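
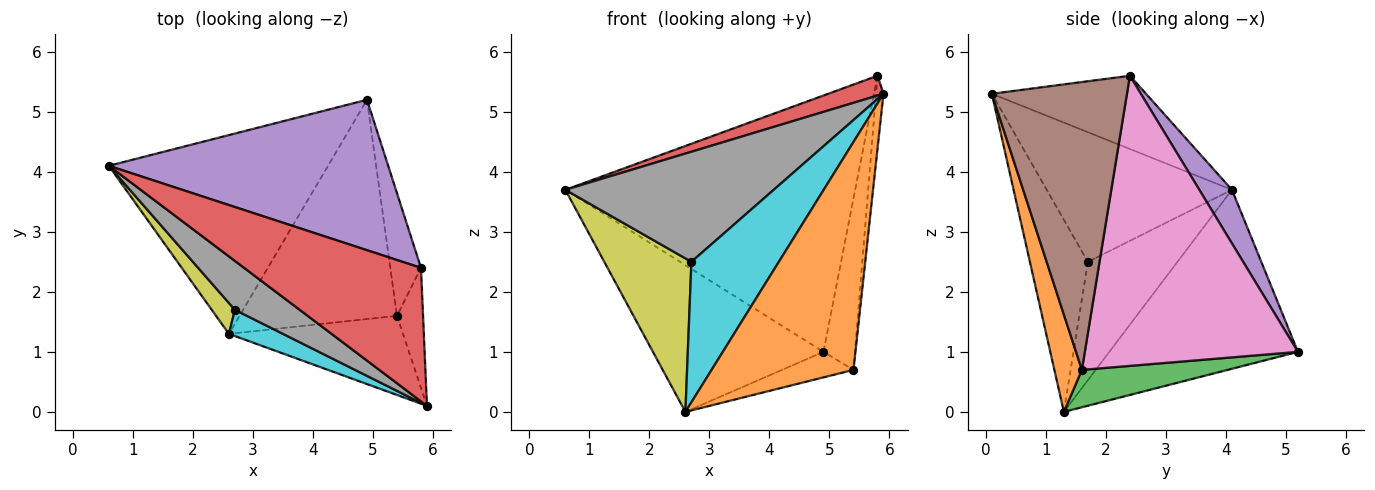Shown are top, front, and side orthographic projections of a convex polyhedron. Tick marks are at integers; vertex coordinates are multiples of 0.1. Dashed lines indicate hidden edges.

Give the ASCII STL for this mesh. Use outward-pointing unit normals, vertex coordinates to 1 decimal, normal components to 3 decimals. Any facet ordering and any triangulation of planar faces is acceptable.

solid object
 facet normal -0.549 0.496 -0.672
  outer loop
   vertex 2.6 1.3 0.0
   vertex 0.6 4.1 3.7
   vertex 4.9 5.2 1.0
  endloop
 endfacet
 facet normal 0.180 -0.929 -0.323
  outer loop
   vertex 5.4 1.6 0.7
   vertex 5.9 0.1 5.3
   vertex 2.6 1.3 0.0
  endloop
 endfacet
 facet normal 0.230 0.112 -0.967
  outer loop
   vertex 5.4 1.6 0.7
   vertex 2.6 1.3 0.0
   vertex 4.9 5.2 1.0
  endloop
 endfacet
 facet normal -0.379 -0.136 0.915
  outer loop
   vertex 5.8 2.4 5.6
   vertex 0.6 4.1 3.7
   vertex 5.9 0.1 5.3
  endloop
 endfacet
 facet normal 0.097 0.858 0.504
  outer loop
   vertex 5.8 2.4 5.6
   vertex 4.9 5.2 1.0
   vertex 0.6 4.1 3.7
  endloop
 endfacet
 facet normal 0.994 0.055 -0.090
  outer loop
   vertex 5.8 2.4 5.6
   vertex 5.9 0.1 5.3
   vertex 5.4 1.6 0.7
  endloop
 endfacet
 facet normal 0.984 0.145 -0.104
  outer loop
   vertex 5.8 2.4 5.6
   vertex 5.4 1.6 0.7
   vertex 4.9 5.2 1.0
  endloop
 endfacet
 facet normal -0.630 -0.709 0.315
  outer loop
   vertex 2.7 1.7 2.5
   vertex 5.9 0.1 5.3
   vertex 0.6 4.1 3.7
  endloop
 endfacet
 facet normal -0.710 -0.691 0.139
  outer loop
   vertex 2.7 1.7 2.5
   vertex 0.6 4.1 3.7
   vertex 2.6 1.3 0.0
  endloop
 endfacet
 facet normal -0.546 -0.823 0.154
  outer loop
   vertex 2.7 1.7 2.5
   vertex 2.6 1.3 0.0
   vertex 5.9 0.1 5.3
  endloop
 endfacet
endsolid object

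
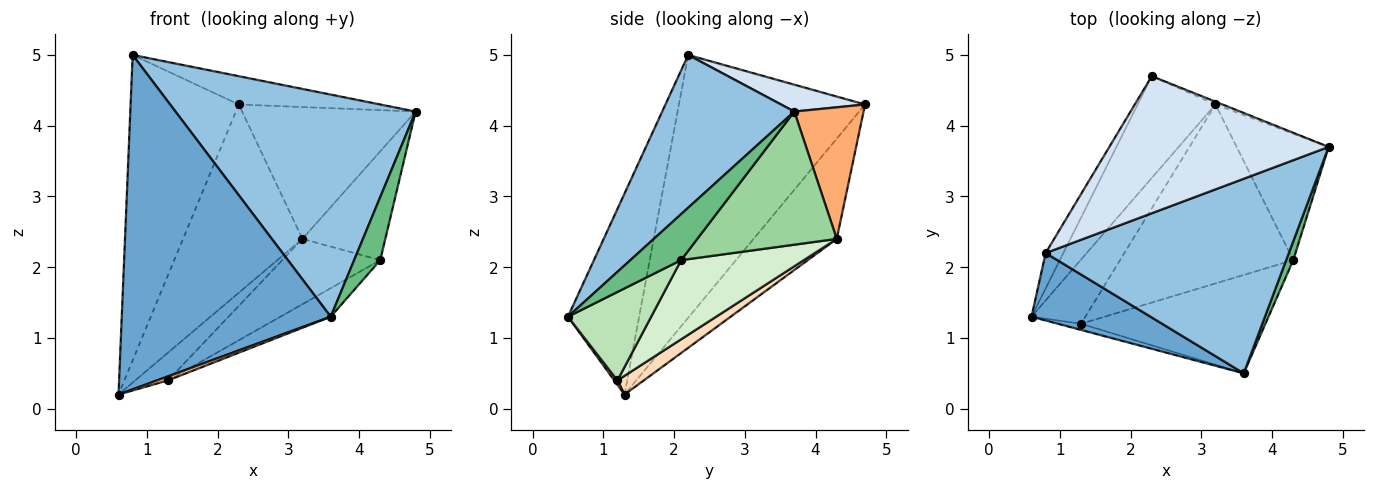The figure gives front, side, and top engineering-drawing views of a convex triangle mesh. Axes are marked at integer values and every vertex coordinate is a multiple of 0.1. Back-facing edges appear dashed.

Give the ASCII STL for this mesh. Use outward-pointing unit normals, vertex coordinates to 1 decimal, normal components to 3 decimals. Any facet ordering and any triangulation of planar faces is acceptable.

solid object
 facet normal -0.317 -0.930 0.188
  outer loop
   vertex 0.8 2.2 5.0
   vertex 0.6 1.3 0.2
   vertex 3.6 0.5 1.3
  endloop
 endfacet
 facet normal 0.382 -0.695 0.609
  outer loop
   vertex 0.8 2.2 5.0
   vertex 3.6 0.5 1.3
   vertex 4.8 3.7 4.2
  endloop
 endfacet
 facet normal -0.863 0.502 -0.058
  outer loop
   vertex 2.3 4.7 4.3
   vertex 0.6 1.3 0.2
   vertex 0.8 2.2 5.0
  endloop
 endfacet
 facet normal 0.119 0.201 0.972
  outer loop
   vertex 2.3 4.7 4.3
   vertex 0.8 2.2 5.0
   vertex 4.8 3.7 4.2
  endloop
 endfacet
 facet normal -0.522 0.750 -0.405
  outer loop
   vertex 3.2 4.3 2.4
   vertex 0.6 1.3 0.2
   vertex 2.3 4.7 4.3
  endloop
 endfacet
 facet normal 0.371 0.929 -0.020
  outer loop
   vertex 3.2 4.3 2.4
   vertex 2.3 4.7 4.3
   vertex 4.8 3.7 4.2
  endloop
 endfacet
 facet normal 0.159 -0.540 -0.826
  outer loop
   vertex 1.3 1.2 0.4
   vertex 3.6 0.5 1.3
   vertex 0.6 1.3 0.2
  endloop
 endfacet
 facet normal 0.304 0.378 -0.875
  outer loop
   vertex 1.3 1.2 0.4
   vertex 0.6 1.3 0.2
   vertex 3.2 4.3 2.4
  endloop
 endfacet
 facet normal 0.881 -0.453 0.136
  outer loop
   vertex 4.3 2.1 2.1
   vertex 4.8 3.7 4.2
   vertex 3.6 0.5 1.3
  endloop
 endfacet
 facet normal 0.739 0.439 -0.511
  outer loop
   vertex 4.3 2.1 2.1
   vertex 3.2 4.3 2.4
   vertex 4.8 3.7 4.2
  endloop
 endfacet
 facet normal 0.418 0.253 -0.872
  outer loop
   vertex 4.3 2.1 2.1
   vertex 3.6 0.5 1.3
   vertex 1.3 1.2 0.4
  endloop
 endfacet
 facet normal 0.395 0.315 -0.863
  outer loop
   vertex 4.3 2.1 2.1
   vertex 1.3 1.2 0.4
   vertex 3.2 4.3 2.4
  endloop
 endfacet
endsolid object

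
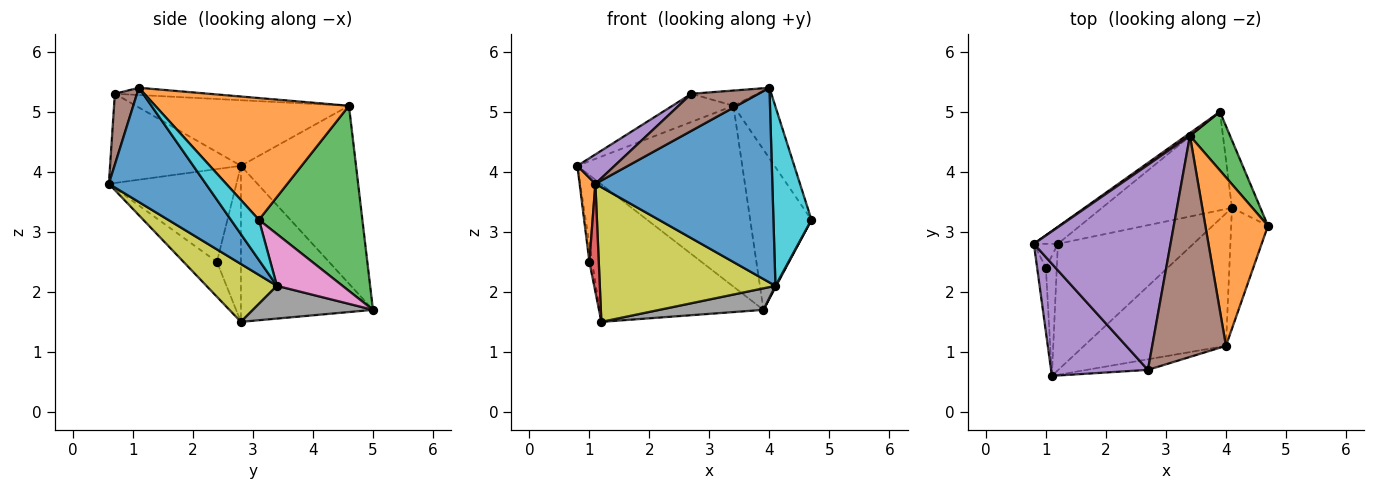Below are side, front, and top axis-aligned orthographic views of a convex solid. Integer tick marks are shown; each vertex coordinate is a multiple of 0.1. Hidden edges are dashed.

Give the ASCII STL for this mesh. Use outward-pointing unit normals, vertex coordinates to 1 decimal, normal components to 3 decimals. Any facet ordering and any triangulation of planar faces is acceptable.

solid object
 facet normal -0.624 0.775 -0.096
  outer loop
   vertex 3.9 5.0 1.7
   vertex 1.2 2.8 1.5
   vertex 0.8 2.8 4.1
  endloop
 endfacet
 facet normal -0.988 -0.122 -0.093
  outer loop
   vertex 1.0 2.4 2.5
   vertex 1.1 0.6 3.8
   vertex 0.8 2.8 4.1
  endloop
 endfacet
 facet normal -0.982 0.113 -0.151
  outer loop
   vertex 1.0 2.4 2.5
   vertex 0.8 2.8 4.1
   vertex 1.2 2.8 1.5
  endloop
 endfacet
 facet normal -0.922 -0.259 -0.288
  outer loop
   vertex 1.0 2.4 2.5
   vertex 1.2 2.8 1.5
   vertex 1.1 0.6 3.8
  endloop
 endfacet
 facet normal -0.665 -0.189 0.722
  outer loop
   vertex 2.7 0.7 5.3
   vertex 0.8 2.8 4.1
   vertex 1.1 0.6 3.8
  endloop
 endfacet
 facet normal 0.302 -0.917 -0.261
  outer loop
   vertex 2.7 0.7 5.3
   vertex 1.1 0.6 3.8
   vertex 4.0 1.1 5.4
  endloop
 endfacet
 facet normal 0.877 -0.011 -0.481
  outer loop
   vertex 4.1 3.4 2.1
   vertex 3.9 5.0 1.7
   vertex 4.7 3.1 3.2
  endloop
 endfacet
 facet normal 0.239 -0.207 -0.949
  outer loop
   vertex 4.1 3.4 2.1
   vertex 1.2 2.8 1.5
   vertex 3.9 5.0 1.7
  endloop
 endfacet
 facet normal 0.281 -0.700 -0.657
  outer loop
   vertex 4.1 3.4 2.1
   vertex 1.1 0.6 3.8
   vertex 1.2 2.8 1.5
  endloop
 endfacet
 facet normal 0.521 -0.707 -0.477
  outer loop
   vertex 4.1 3.4 2.1
   vertex 4.7 3.1 3.2
   vertex 4.0 1.1 5.4
  endloop
 endfacet
 facet normal 0.413 -0.753 -0.512
  outer loop
   vertex 4.1 3.4 2.1
   vertex 4.0 1.1 5.4
   vertex 1.1 0.6 3.8
  endloop
 endfacet
 facet normal 0.873 0.188 0.449
  outer loop
   vertex 3.4 4.6 5.1
   vertex 4.0 1.1 5.4
   vertex 4.7 3.1 3.2
  endloop
 endfacet
 facet normal 0.846 0.501 0.183
  outer loop
   vertex 3.4 4.6 5.1
   vertex 4.7 3.1 3.2
   vertex 3.9 5.0 1.7
  endloop
 endfacet
 facet normal -0.572 0.820 0.012
  outer loop
   vertex 3.4 4.6 5.1
   vertex 3.9 5.0 1.7
   vertex 0.8 2.8 4.1
  endloop
 endfacet
 facet normal -0.429 0.123 0.895
  outer loop
   vertex 3.4 4.6 5.1
   vertex 0.8 2.8 4.1
   vertex 2.7 0.7 5.3
  endloop
 endfacet
 facet normal -0.097 0.068 0.993
  outer loop
   vertex 3.4 4.6 5.1
   vertex 2.7 0.7 5.3
   vertex 4.0 1.1 5.4
  endloop
 endfacet
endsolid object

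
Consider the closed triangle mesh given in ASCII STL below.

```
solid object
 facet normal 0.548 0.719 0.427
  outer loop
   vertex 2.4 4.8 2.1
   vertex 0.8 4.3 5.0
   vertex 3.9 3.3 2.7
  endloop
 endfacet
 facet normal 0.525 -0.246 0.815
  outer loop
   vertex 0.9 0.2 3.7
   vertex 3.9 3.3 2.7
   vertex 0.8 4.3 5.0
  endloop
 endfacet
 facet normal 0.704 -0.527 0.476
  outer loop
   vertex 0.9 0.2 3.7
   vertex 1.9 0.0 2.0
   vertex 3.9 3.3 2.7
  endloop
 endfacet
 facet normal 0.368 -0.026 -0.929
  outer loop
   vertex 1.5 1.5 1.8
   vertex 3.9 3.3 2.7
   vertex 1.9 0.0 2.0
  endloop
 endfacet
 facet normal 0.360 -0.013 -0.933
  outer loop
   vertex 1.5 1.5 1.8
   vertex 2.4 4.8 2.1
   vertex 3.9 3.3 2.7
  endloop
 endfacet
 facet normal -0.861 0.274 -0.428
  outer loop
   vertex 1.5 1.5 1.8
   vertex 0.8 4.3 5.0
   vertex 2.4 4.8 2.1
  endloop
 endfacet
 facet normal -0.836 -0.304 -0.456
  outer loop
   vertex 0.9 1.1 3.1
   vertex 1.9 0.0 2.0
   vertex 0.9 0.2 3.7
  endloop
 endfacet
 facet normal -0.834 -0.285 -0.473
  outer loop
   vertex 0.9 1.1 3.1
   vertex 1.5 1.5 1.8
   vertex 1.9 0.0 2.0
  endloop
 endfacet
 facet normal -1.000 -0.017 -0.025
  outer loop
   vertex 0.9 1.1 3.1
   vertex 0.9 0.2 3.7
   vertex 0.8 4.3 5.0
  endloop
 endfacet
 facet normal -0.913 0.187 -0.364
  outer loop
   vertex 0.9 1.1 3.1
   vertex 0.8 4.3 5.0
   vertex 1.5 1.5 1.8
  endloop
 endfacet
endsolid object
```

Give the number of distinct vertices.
7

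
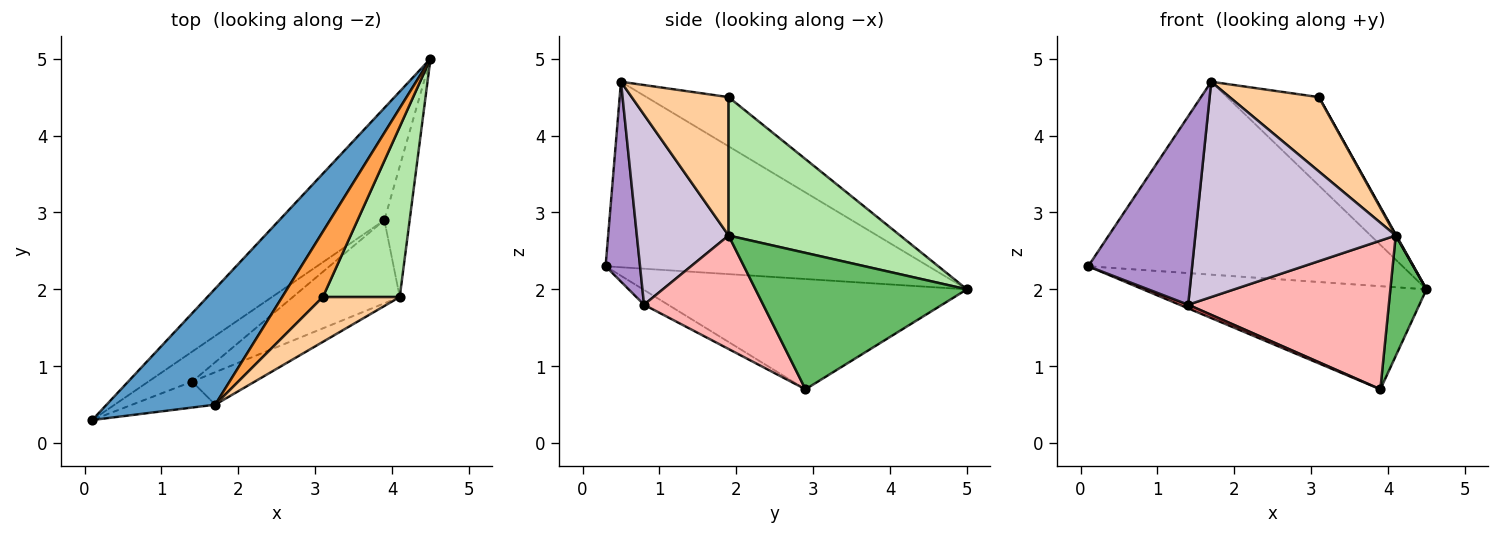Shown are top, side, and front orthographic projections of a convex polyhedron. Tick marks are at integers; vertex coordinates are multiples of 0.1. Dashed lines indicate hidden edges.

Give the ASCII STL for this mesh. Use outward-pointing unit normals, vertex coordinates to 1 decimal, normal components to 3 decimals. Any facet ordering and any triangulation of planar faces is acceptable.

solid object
 facet normal -0.661 0.643 0.387
  outer loop
   vertex 1.7 0.5 4.7
   vertex 4.5 5.0 2.0
   vertex 0.1 0.3 2.3
  endloop
 endfacet
 facet normal -0.612 0.535 -0.583
  outer loop
   vertex 3.9 2.9 0.7
   vertex 0.1 0.3 2.3
   vertex 4.5 5.0 2.0
  endloop
 endfacet
 facet normal -0.584 0.653 0.483
  outer loop
   vertex 3.1 1.9 4.5
   vertex 4.5 5.0 2.0
   vertex 1.7 0.5 4.7
  endloop
 endfacet
 facet normal 0.681 -0.627 0.378
  outer loop
   vertex 4.1 1.9 2.7
   vertex 3.1 1.9 4.5
   vertex 1.7 0.5 4.7
  endloop
 endfacet
 facet normal 0.970 -0.166 -0.180
  outer loop
   vertex 4.1 1.9 2.7
   vertex 3.9 2.9 0.7
   vertex 4.5 5.0 2.0
  endloop
 endfacet
 facet normal 0.874 -0.003 0.486
  outer loop
   vertex 4.1 1.9 2.7
   vertex 4.5 5.0 2.0
   vertex 3.1 1.9 4.5
  endloop
 endfacet
 facet normal -0.318 -0.114 -0.941
  outer loop
   vertex 1.4 0.8 1.8
   vertex 0.1 0.3 2.3
   vertex 3.9 2.9 0.7
  endloop
 endfacet
 facet normal 0.460 -0.775 -0.433
  outer loop
   vertex 1.4 0.8 1.8
   vertex 3.9 2.9 0.7
   vertex 4.1 1.9 2.7
  endloop
 endfacet
 facet normal 0.312 -0.941 -0.130
  outer loop
   vertex 1.4 0.8 1.8
   vertex 1.7 0.5 4.7
   vertex 0.1 0.3 2.3
  endloop
 endfacet
 facet normal 0.412 -0.901 -0.136
  outer loop
   vertex 1.4 0.8 1.8
   vertex 4.1 1.9 2.7
   vertex 1.7 0.5 4.7
  endloop
 endfacet
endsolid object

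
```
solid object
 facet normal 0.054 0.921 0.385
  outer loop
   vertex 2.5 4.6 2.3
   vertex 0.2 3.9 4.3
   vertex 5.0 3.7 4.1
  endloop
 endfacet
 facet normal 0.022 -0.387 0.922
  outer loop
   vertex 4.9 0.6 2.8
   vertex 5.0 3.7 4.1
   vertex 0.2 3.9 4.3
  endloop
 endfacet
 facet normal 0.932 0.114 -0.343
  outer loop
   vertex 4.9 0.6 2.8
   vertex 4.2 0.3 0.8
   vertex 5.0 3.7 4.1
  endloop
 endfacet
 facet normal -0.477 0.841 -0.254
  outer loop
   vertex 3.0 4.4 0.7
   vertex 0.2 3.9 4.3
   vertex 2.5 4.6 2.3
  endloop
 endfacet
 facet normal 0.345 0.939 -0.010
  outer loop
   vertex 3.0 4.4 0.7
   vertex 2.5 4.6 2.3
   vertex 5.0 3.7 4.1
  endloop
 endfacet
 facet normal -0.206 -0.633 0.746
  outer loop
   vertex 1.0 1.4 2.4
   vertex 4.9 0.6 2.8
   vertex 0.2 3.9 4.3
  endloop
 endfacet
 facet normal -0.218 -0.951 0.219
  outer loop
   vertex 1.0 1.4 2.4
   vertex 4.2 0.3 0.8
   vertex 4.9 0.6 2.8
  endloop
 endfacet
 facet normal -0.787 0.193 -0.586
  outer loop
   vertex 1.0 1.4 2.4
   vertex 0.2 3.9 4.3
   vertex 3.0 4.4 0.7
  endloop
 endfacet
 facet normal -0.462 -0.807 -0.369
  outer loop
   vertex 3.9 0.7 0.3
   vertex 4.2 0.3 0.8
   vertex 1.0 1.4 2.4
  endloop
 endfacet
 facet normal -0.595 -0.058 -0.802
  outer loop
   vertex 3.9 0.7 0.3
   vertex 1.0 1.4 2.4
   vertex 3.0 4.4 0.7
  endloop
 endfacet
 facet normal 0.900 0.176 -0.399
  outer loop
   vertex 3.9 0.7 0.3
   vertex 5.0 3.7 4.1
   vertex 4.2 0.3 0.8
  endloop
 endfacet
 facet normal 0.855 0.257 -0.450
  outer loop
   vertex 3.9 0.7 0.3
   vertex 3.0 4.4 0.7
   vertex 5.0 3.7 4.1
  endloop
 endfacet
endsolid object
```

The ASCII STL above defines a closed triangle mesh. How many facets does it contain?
12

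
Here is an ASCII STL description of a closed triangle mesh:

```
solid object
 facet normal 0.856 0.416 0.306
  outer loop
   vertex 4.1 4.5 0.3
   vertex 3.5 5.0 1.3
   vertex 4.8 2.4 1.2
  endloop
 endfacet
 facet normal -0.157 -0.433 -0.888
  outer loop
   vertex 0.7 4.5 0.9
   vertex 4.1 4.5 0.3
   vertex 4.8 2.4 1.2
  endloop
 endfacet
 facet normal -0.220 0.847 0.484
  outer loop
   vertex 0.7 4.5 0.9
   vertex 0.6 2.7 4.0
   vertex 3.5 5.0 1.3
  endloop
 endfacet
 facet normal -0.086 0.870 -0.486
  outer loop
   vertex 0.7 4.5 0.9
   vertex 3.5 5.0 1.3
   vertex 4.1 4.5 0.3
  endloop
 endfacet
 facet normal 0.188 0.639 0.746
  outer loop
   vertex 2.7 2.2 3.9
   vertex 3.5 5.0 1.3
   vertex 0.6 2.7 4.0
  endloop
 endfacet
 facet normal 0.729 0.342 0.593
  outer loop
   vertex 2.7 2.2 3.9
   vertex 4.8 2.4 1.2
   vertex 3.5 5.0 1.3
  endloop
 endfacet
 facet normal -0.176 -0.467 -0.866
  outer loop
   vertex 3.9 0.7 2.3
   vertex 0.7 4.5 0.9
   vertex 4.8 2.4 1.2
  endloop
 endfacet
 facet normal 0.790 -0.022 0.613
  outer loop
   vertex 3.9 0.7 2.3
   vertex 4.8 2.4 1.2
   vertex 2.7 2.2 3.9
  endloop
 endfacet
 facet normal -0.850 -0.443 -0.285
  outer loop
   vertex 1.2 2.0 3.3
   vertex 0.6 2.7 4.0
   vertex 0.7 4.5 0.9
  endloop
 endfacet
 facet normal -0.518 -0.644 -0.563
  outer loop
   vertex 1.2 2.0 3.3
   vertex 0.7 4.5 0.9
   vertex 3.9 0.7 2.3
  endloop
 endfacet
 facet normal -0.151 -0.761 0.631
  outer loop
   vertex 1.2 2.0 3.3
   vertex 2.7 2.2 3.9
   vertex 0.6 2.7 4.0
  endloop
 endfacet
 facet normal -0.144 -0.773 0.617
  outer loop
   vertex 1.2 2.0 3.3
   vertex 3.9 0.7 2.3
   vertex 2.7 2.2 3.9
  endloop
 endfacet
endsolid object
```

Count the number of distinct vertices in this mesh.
8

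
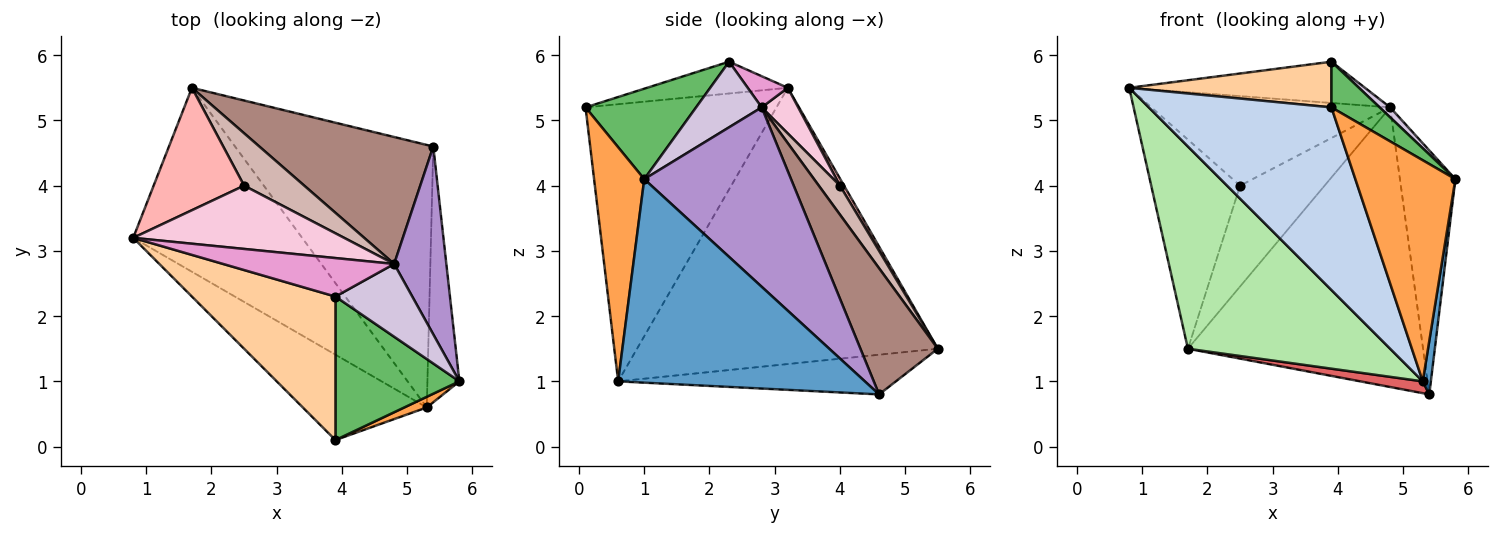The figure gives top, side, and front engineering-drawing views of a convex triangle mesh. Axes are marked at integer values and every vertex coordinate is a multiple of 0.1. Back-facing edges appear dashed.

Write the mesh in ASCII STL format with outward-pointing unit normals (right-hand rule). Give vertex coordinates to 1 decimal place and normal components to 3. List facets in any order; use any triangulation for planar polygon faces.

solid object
 facet normal 0.987 -0.032 -0.155
  outer loop
   vertex 5.3 0.6 1.0
   vertex 5.4 4.6 0.8
   vertex 5.8 1.0 4.1
  endloop
 endfacet
 facet normal -0.688 -0.658 -0.307
  outer loop
   vertex 3.9 0.1 5.2
   vertex 0.8 3.2 5.5
   vertex 5.3 0.6 1.0
  endloop
 endfacet
 facet normal 0.448 -0.893 0.043
  outer loop
   vertex 3.9 0.1 5.2
   vertex 5.3 0.6 1.0
   vertex 5.8 1.0 4.1
  endloop
 endfacet
 facet normal -0.206 -0.297 0.932
  outer loop
   vertex 3.9 0.1 5.2
   vertex 3.9 2.3 5.9
   vertex 0.8 3.2 5.5
  endloop
 endfacet
 facet normal 0.571 -0.249 0.782
  outer loop
   vertex 3.9 0.1 5.2
   vertex 5.8 1.0 4.1
   vertex 3.9 2.3 5.9
  endloop
 endfacet
 facet normal -0.740 -0.498 -0.453
  outer loop
   vertex 1.7 5.5 1.5
   vertex 5.3 0.6 1.0
   vertex 0.8 3.2 5.5
  endloop
 endfacet
 facet normal -0.196 -0.044 -0.980
  outer loop
   vertex 1.7 5.5 1.5
   vertex 5.4 4.6 0.8
   vertex 5.3 0.6 1.0
  endloop
 endfacet
 facet normal 0.040 0.862 0.505
  outer loop
   vertex 1.7 5.5 1.5
   vertex 0.8 3.2 5.5
   vertex 2.5 4.0 4.0
  endloop
 endfacet
 facet normal 0.903 0.341 0.263
  outer loop
   vertex 4.8 2.8 5.2
   vertex 5.8 1.0 4.1
   vertex 5.4 4.6 0.8
  endloop
 endfacet
 facet normal 0.646 -0.103 0.756
  outer loop
   vertex 4.8 2.8 5.2
   vertex 3.9 2.3 5.9
   vertex 5.8 1.0 4.1
  endloop
 endfacet
 facet normal 0.287 0.872 0.396
  outer loop
   vertex 4.8 2.8 5.2
   vertex 5.4 4.6 0.8
   vertex 1.7 5.5 1.5
  endloop
 endfacet
 facet normal 0.217 0.866 0.450
  outer loop
   vertex 4.8 2.8 5.2
   vertex 1.7 5.5 1.5
   vertex 2.5 4.0 4.0
  endloop
 endfacet
 facet normal 0.123 0.726 0.677
  outer loop
   vertex 4.8 2.8 5.2
   vertex 0.8 3.2 5.5
   vertex 3.9 2.3 5.9
  endloop
 endfacet
 facet normal 0.124 0.810 0.573
  outer loop
   vertex 4.8 2.8 5.2
   vertex 2.5 4.0 4.0
   vertex 0.8 3.2 5.5
  endloop
 endfacet
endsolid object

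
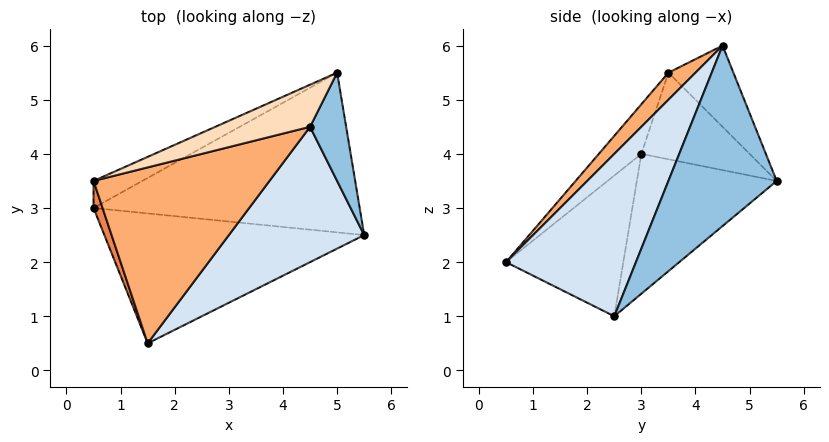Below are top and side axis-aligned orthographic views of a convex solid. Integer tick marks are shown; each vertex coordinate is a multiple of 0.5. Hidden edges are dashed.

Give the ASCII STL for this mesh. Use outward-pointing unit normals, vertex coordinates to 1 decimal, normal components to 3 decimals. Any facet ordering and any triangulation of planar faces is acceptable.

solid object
 facet normal -0.388 0.551 -0.739
  outer loop
   vertex 5.0 5.5 3.5
   vertex 5.5 2.5 1.0
   vertex 0.5 3.0 4.0
  endloop
 endfacet
 facet normal 0.981 0.000 0.196
  outer loop
   vertex 4.5 4.5 6.0
   vertex 5.5 2.5 1.0
   vertex 5.0 5.5 3.5
  endloop
 endfacet
 facet normal -0.424 0.456 -0.782
  outer loop
   vertex 1.5 0.5 2.0
   vertex 0.5 3.0 4.0
   vertex 5.5 2.5 1.0
  endloop
 endfacet
 facet normal 0.488 -0.772 0.407
  outer loop
   vertex 1.5 0.5 2.0
   vertex 5.5 2.5 1.0
   vertex 4.5 4.5 6.0
  endloop
 endfacet
 facet normal -0.867 -0.473 0.158
  outer loop
   vertex 0.5 3.5 5.5
   vertex 0.5 3.0 4.0
   vertex 1.5 0.5 2.0
  endloop
 endfacet
 facet normal 0.102 -0.741 0.664
  outer loop
   vertex 0.5 3.5 5.5
   vertex 1.5 0.5 2.0
   vertex 4.5 4.5 6.0
  endloop
 endfacet
 facet normal -0.490 0.827 -0.276
  outer loop
   vertex 0.5 3.5 5.5
   vertex 5.0 5.5 3.5
   vertex 0.5 3.0 4.0
  endloop
 endfacet
 facet normal -0.267 0.912 0.311
  outer loop
   vertex 0.5 3.5 5.5
   vertex 4.5 4.5 6.0
   vertex 5.0 5.5 3.5
  endloop
 endfacet
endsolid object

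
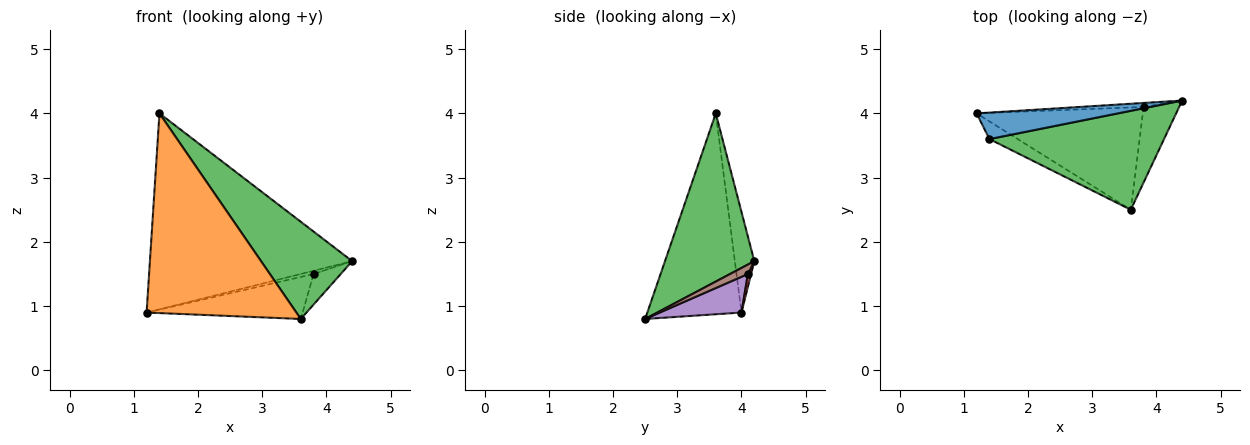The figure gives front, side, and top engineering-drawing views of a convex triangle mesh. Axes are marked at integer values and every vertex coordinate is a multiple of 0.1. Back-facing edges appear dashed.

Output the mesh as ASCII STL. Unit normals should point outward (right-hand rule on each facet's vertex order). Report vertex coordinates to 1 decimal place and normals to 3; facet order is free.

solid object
 facet normal -0.095 0.986 0.133
  outer loop
   vertex 1.4 3.6 4.0
   vertex 4.4 4.2 1.7
   vertex 1.2 4.0 0.9
  endloop
 endfacet
 facet normal -0.531 -0.844 -0.075
  outer loop
   vertex 1.4 3.6 4.0
   vertex 1.2 4.0 0.9
   vertex 3.6 2.5 0.8
  endloop
 endfacet
 facet normal 0.566 -0.578 0.588
  outer loop
   vertex 1.4 3.6 4.0
   vertex 3.6 2.5 0.8
   vertex 4.4 4.2 1.7
  endloop
 endfacet
 facet normal 0.154 0.617 -0.772
  outer loop
   vertex 3.8 4.1 1.5
   vertex 1.2 4.0 0.9
   vertex 4.4 4.2 1.7
  endloop
 endfacet
 facet normal 0.195 0.373 -0.907
  outer loop
   vertex 3.8 4.1 1.5
   vertex 3.6 2.5 0.8
   vertex 1.2 4.0 0.9
  endloop
 endfacet
 facet normal 0.239 0.364 -0.900
  outer loop
   vertex 3.8 4.1 1.5
   vertex 4.4 4.2 1.7
   vertex 3.6 2.5 0.8
  endloop
 endfacet
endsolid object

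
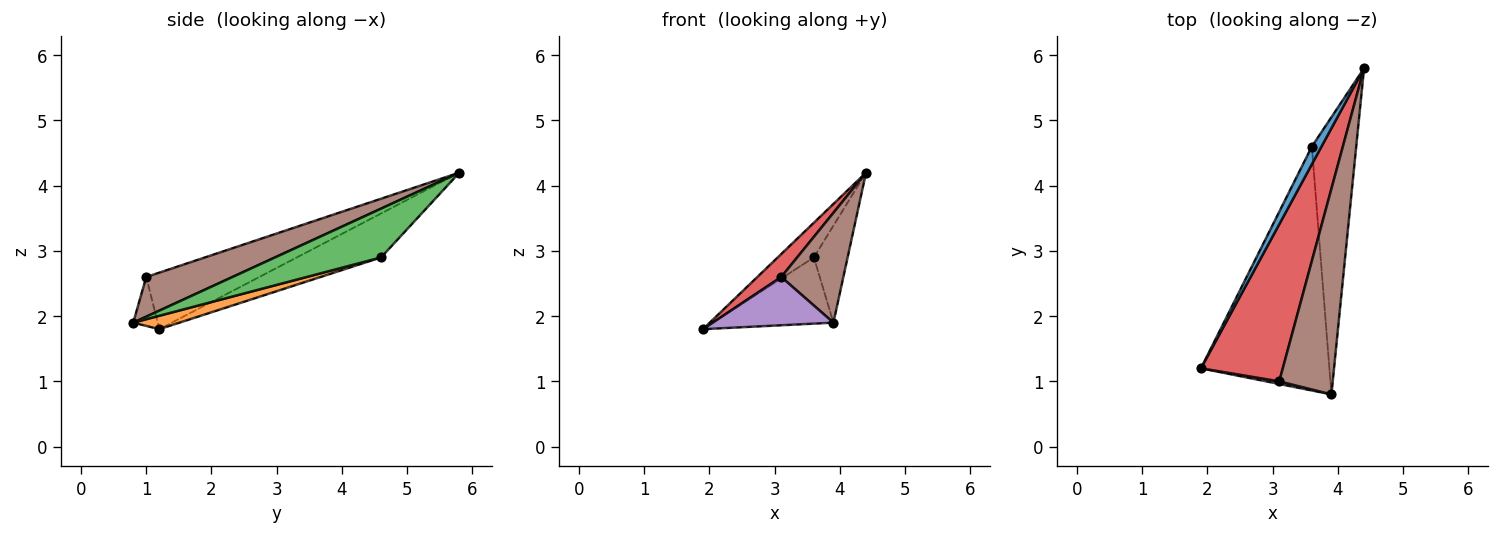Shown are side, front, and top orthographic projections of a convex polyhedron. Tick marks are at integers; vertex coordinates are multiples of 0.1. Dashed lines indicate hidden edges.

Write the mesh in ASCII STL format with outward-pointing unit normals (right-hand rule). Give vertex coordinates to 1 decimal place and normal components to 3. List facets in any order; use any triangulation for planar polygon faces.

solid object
 facet normal -0.901 0.387 0.198
  outer loop
   vertex 3.6 4.6 2.9
   vertex 1.9 1.2 1.8
   vertex 4.4 5.8 4.2
  endloop
 endfacet
 facet normal 0.100 0.261 -0.960
  outer loop
   vertex 3.6 4.6 2.9
   vertex 3.9 0.8 1.9
   vertex 1.9 1.2 1.8
  endloop
 endfacet
 facet normal 0.720 0.229 -0.655
  outer loop
   vertex 3.6 4.6 2.9
   vertex 4.4 5.8 4.2
   vertex 3.9 0.8 1.9
  endloop
 endfacet
 facet normal -0.564 -0.119 0.817
  outer loop
   vertex 3.1 1.0 2.6
   vertex 4.4 5.8 4.2
   vertex 1.9 1.2 1.8
  endloop
 endfacet
 facet normal -0.198 -0.979 0.053
  outer loop
   vertex 3.1 1.0 2.6
   vertex 1.9 1.2 1.8
   vertex 3.9 0.8 1.9
  endloop
 endfacet
 facet normal 0.547 -0.394 0.738
  outer loop
   vertex 3.1 1.0 2.6
   vertex 3.9 0.8 1.9
   vertex 4.4 5.8 4.2
  endloop
 endfacet
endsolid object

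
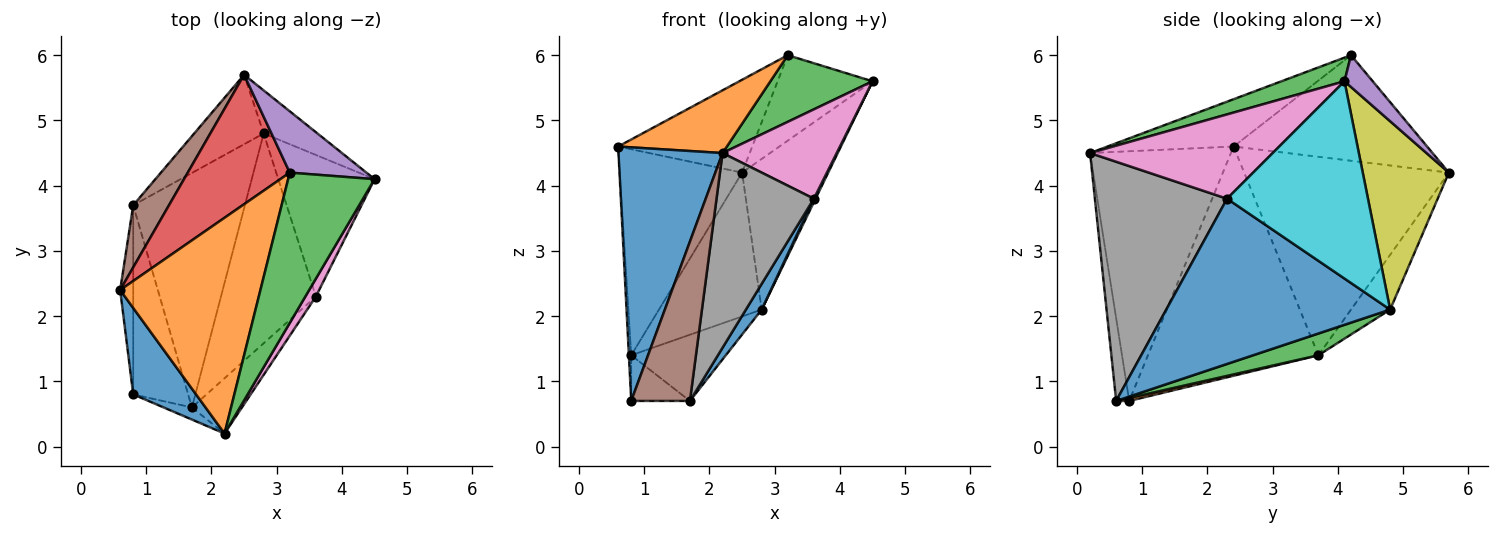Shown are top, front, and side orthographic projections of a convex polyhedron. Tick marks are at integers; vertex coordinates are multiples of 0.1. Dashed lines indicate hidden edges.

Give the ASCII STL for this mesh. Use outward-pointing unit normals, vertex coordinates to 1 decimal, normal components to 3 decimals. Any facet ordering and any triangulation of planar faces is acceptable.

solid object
 facet normal -0.788 -0.582 0.198
  outer loop
   vertex 0.8 0.8 0.7
   vertex 2.2 0.2 4.5
   vertex 0.6 2.4 4.6
  endloop
 endfacet
 facet normal -0.308 -0.266 0.914
  outer loop
   vertex 3.2 4.2 6.0
   vertex 0.6 2.4 4.6
   vertex 2.2 0.2 4.5
  endloop
 endfacet
 facet normal 0.243 -0.393 0.887
  outer loop
   vertex 3.2 4.2 6.0
   vertex 2.2 0.2 4.5
   vertex 4.5 4.1 5.6
  endloop
 endfacet
 facet normal -0.644 0.446 0.622
  outer loop
   vertex 3.2 4.2 6.0
   vertex 2.5 5.7 4.2
   vertex 0.6 2.4 4.6
  endloop
 endfacet
 facet normal 0.235 0.790 0.567
  outer loop
   vertex 3.2 4.2 6.0
   vertex 4.5 4.1 5.6
   vertex 2.5 5.7 4.2
  endloop
 endfacet
 facet normal -0.216 -0.974 -0.074
  outer loop
   vertex 1.7 0.6 0.7
   vertex 2.2 0.2 4.5
   vertex 0.8 0.8 0.7
  endloop
 endfacet
 facet normal 0.843 -0.527 0.105
  outer loop
   vertex 3.6 2.3 3.8
   vertex 4.5 4.1 5.6
   vertex 2.2 0.2 4.5
  endloop
 endfacet
 facet normal 0.794 -0.585 -0.166
  outer loop
   vertex 3.6 2.3 3.8
   vertex 2.2 0.2 4.5
   vertex 1.7 0.6 0.7
  endloop
 endfacet
 facet normal 0.693 0.693 -0.198
  outer loop
   vertex 2.8 4.8 2.1
   vertex 2.5 5.7 4.2
   vertex 4.5 4.1 5.6
  endloop
 endfacet
 facet normal 0.899 -0.011 -0.439
  outer loop
   vertex 2.8 4.8 2.1
   vertex 4.5 4.1 5.6
   vertex 3.6 2.3 3.8
  endloop
 endfacet
 facet normal 0.866 -0.061 -0.497
  outer loop
   vertex 2.8 4.8 2.1
   vertex 3.6 2.3 3.8
   vertex 1.7 0.6 0.7
  endloop
 endfacet
 facet normal 0.052 0.234 -0.971
  outer loop
   vertex 0.8 3.7 1.4
   vertex 1.7 0.6 0.7
   vertex 0.8 0.8 0.7
  endloop
 endfacet
 facet normal 0.184 0.267 -0.946
  outer loop
   vertex 0.8 3.7 1.4
   vertex 2.8 4.8 2.1
   vertex 1.7 0.6 0.7
  endloop
 endfacet
 facet normal -0.324 0.852 -0.411
  outer loop
   vertex 0.8 3.7 1.4
   vertex 2.5 5.7 4.2
   vertex 2.8 4.8 2.1
  endloop
 endfacet
 facet normal -0.998 0.014 -0.057
  outer loop
   vertex 0.8 3.7 1.4
   vertex 0.8 0.8 0.7
   vertex 0.6 2.4 4.6
  endloop
 endfacet
 facet normal -0.848 0.507 0.153
  outer loop
   vertex 0.8 3.7 1.4
   vertex 0.6 2.4 4.6
   vertex 2.5 5.7 4.2
  endloop
 endfacet
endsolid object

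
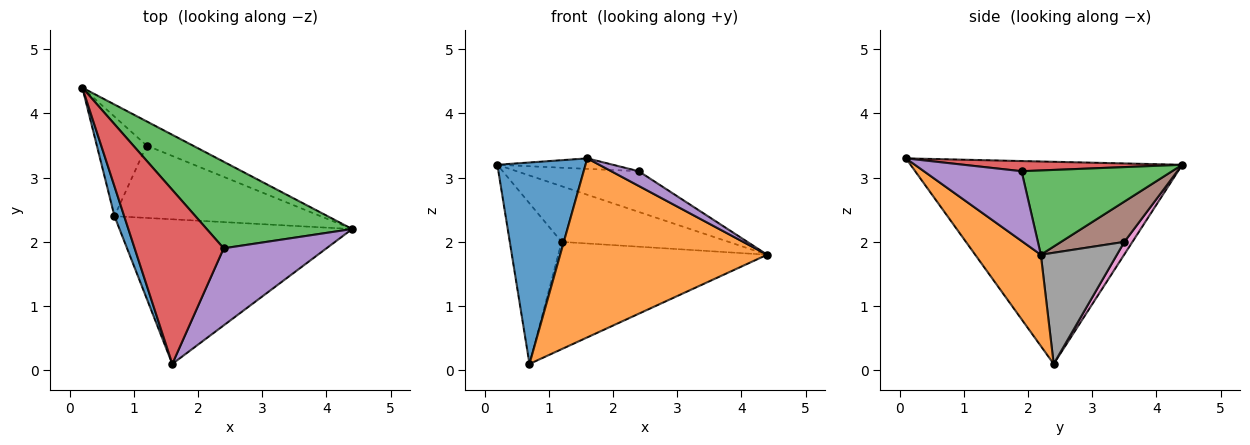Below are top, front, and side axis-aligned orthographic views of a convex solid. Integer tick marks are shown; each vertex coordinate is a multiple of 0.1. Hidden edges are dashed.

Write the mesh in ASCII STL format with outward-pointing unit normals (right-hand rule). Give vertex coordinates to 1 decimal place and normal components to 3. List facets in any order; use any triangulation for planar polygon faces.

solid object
 facet normal -0.950 -0.308 0.046
  outer loop
   vertex 0.7 2.4 0.1
   vertex 1.6 0.1 3.3
   vertex 0.2 4.4 3.2
  endloop
 endfacet
 facet normal 0.240 -0.755 -0.610
  outer loop
   vertex 0.7 2.4 0.1
   vertex 4.4 2.2 1.8
   vertex 1.6 0.1 3.3
  endloop
 endfacet
 facet normal 0.464 0.377 0.801
  outer loop
   vertex 2.4 1.9 3.1
   vertex 4.4 2.2 1.8
   vertex 0.2 4.4 3.2
  endloop
 endfacet
 facet normal 0.113 0.060 0.992
  outer loop
   vertex 2.4 1.9 3.1
   vertex 0.2 4.4 3.2
   vertex 1.6 0.1 3.3
  endloop
 endfacet
 facet normal 0.555 -0.156 0.817
  outer loop
   vertex 2.4 1.9 3.1
   vertex 1.6 0.1 3.3
   vertex 4.4 2.2 1.8
  endloop
 endfacet
 facet normal 0.328 0.866 -0.376
  outer loop
   vertex 1.2 3.5 2.0
   vertex 0.2 4.4 3.2
   vertex 4.4 2.2 1.8
  endloop
 endfacet
 facet normal 0.131 0.843 -0.522
  outer loop
   vertex 1.2 3.5 2.0
   vertex 0.7 2.4 0.1
   vertex 0.2 4.4 3.2
  endloop
 endfacet
 facet normal 0.289 0.794 -0.535
  outer loop
   vertex 1.2 3.5 2.0
   vertex 4.4 2.2 1.8
   vertex 0.7 2.4 0.1
  endloop
 endfacet
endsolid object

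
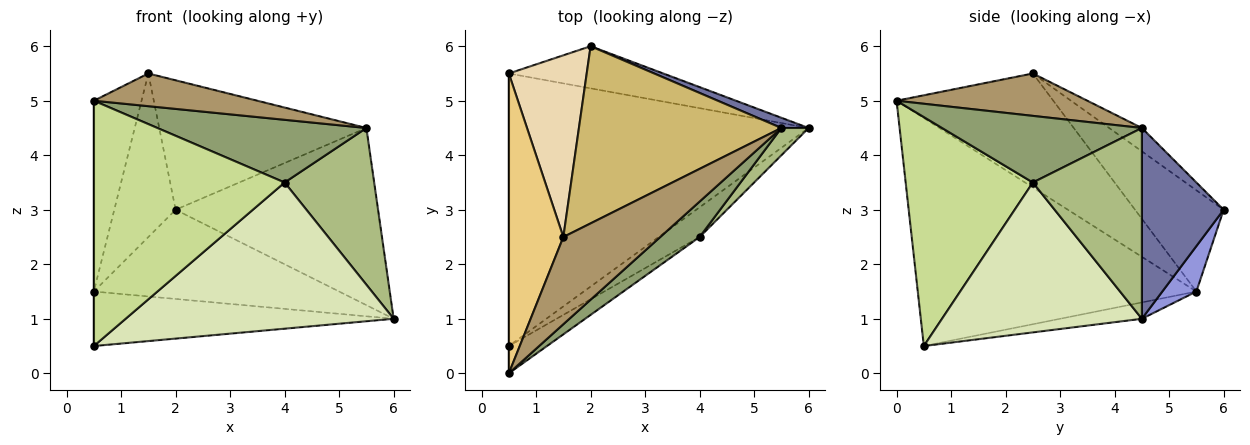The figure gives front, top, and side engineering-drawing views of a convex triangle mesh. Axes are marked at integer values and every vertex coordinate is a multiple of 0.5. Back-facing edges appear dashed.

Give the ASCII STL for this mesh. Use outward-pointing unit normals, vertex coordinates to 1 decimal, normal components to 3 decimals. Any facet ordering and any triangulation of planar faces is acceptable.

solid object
 facet normal 0.374 0.926 0.053
  outer loop
   vertex 5.5 4.5 4.5
   vertex 6.0 4.5 1.0
   vertex 2.0 6.0 3.0
  endloop
 endfacet
 facet normal -1.000 0.000 0.000
  outer loop
   vertex 0.5 5.5 1.5
   vertex 0.5 0.5 0.5
   vertex 0.5 0.0 5.0
  endloop
 endfacet
 facet normal 0.125 0.897 -0.424
  outer loop
   vertex 0.5 5.5 1.5
   vertex 2.0 6.0 3.0
   vertex 6.0 4.5 1.0
  endloop
 endfacet
 facet normal -0.053 0.196 -0.979
  outer loop
   vertex 0.5 5.5 1.5
   vertex 6.0 4.5 1.0
   vertex 0.5 0.5 0.5
  endloop
 endfacet
 facet normal 0.640 -0.669 0.378
  outer loop
   vertex 4.0 2.5 3.5
   vertex 5.5 4.5 4.5
   vertex 0.5 0.0 5.0
  endloop
 endfacet
 facet normal 0.768 -0.631 0.110
  outer loop
   vertex 4.0 2.5 3.5
   vertex 6.0 4.5 1.0
   vertex 5.5 4.5 4.5
  endloop
 endfacet
 facet normal 0.552 -0.829 -0.092
  outer loop
   vertex 4.0 2.5 3.5
   vertex 0.5 0.0 5.0
   vertex 0.5 0.5 0.5
  endloop
 endfacet
 facet normal 0.590 -0.791 -0.161
  outer loop
   vertex 4.0 2.5 3.5
   vertex 0.5 0.5 0.5
   vertex 6.0 4.5 1.0
  endloop
 endfacet
 facet normal 0.379 -0.325 0.866
  outer loop
   vertex 1.5 2.5 5.5
   vertex 0.5 0.0 5.0
   vertex 5.5 4.5 4.5
  endloop
 endfacet
 facet normal -0.093 0.587 0.804
  outer loop
   vertex 1.5 2.5 5.5
   vertex 5.5 4.5 4.5
   vertex 2.0 6.0 3.0
  endloop
 endfacet
 facet normal -0.870 0.265 0.416
  outer loop
   vertex 1.5 2.5 5.5
   vertex 0.5 5.5 1.5
   vertex 0.5 0.0 5.0
  endloop
 endfacet
 facet normal -0.695 0.481 0.535
  outer loop
   vertex 1.5 2.5 5.5
   vertex 2.0 6.0 3.0
   vertex 0.5 5.5 1.5
  endloop
 endfacet
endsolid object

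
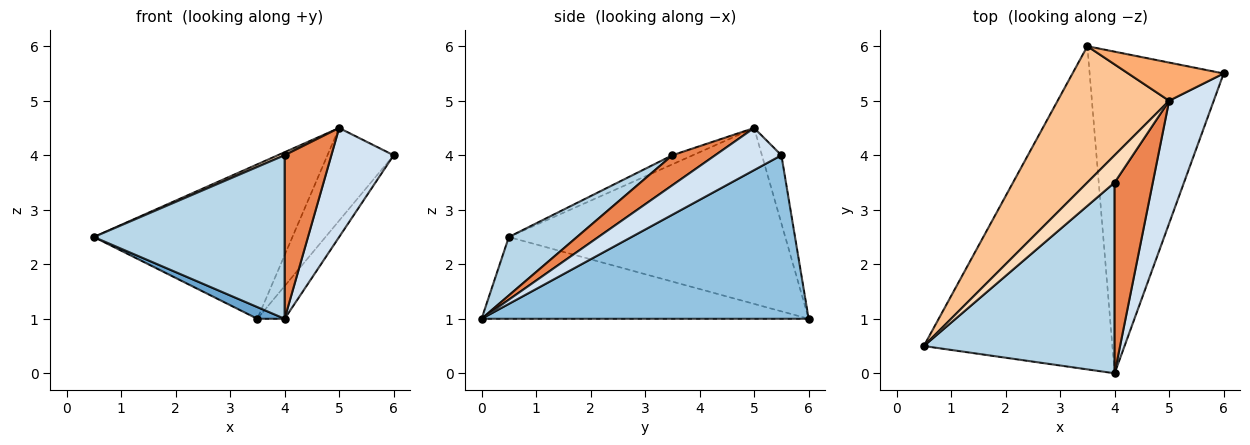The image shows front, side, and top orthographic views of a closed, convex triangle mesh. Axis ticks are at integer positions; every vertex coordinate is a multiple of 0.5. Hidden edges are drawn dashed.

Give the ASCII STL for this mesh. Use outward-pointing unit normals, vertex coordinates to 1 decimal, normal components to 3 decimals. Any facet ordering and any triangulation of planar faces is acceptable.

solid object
 facet normal -0.398 -0.033 -0.917
  outer loop
   vertex 3.5 6.0 1.0
   vertex 4.0 0.0 1.0
   vertex 0.5 0.5 2.5
  endloop
 endfacet
 facet normal 0.772 0.064 -0.633
  outer loop
   vertex 3.5 6.0 1.0
   vertex 6.0 5.5 4.0
   vertex 4.0 0.0 1.0
  endloop
 endfacet
 facet normal 0.226 -0.634 0.740
  outer loop
   vertex 4.0 3.5 4.0
   vertex 0.5 0.5 2.5
   vertex 4.0 0.0 1.0
  endloop
 endfacet
 facet normal 0.577 -0.543 0.611
  outer loop
   vertex 5.0 5.0 4.5
   vertex 4.0 0.0 1.0
   vertex 6.0 5.5 4.0
  endloop
 endfacet
 facet normal 0.512 -0.559 0.652
  outer loop
   vertex 5.0 5.0 4.5
   vertex 4.0 3.5 4.0
   vertex 4.0 0.0 1.0
  endloop
 endfacet
 facet normal -0.262 0.892 0.367
  outer loop
   vertex 5.0 5.0 4.5
   vertex 6.0 5.5 4.0
   vertex 3.5 6.0 1.0
  endloop
 endfacet
 facet normal -0.722 0.519 0.458
  outer loop
   vertex 5.0 5.0 4.5
   vertex 3.5 6.0 1.0
   vertex 0.5 0.5 2.5
  endloop
 endfacet
 facet normal -0.314 -0.105 0.943
  outer loop
   vertex 5.0 5.0 4.5
   vertex 0.5 0.5 2.5
   vertex 4.0 3.5 4.0
  endloop
 endfacet
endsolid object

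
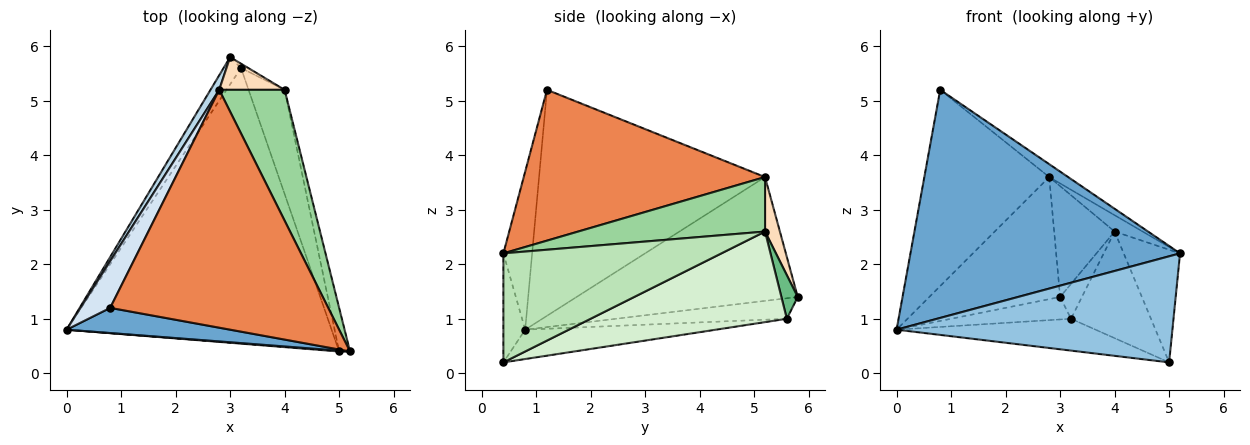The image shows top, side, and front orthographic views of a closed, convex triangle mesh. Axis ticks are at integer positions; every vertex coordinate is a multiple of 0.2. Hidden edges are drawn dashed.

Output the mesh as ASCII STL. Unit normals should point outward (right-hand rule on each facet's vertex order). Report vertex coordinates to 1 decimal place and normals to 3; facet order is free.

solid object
 facet normal -0.105 -0.988 0.109
  outer loop
   vertex 0.8 1.2 5.2
   vertex 0.0 0.8 0.8
   vertex 5.2 0.4 2.2
  endloop
 endfacet
 facet normal -0.079 -0.997 0.008
  outer loop
   vertex 5.0 0.4 0.2
   vertex 5.2 0.4 2.2
   vertex 0.0 0.8 0.8
  endloop
 endfacet
 facet normal -0.859 0.508 0.061
  outer loop
   vertex 2.8 5.2 3.6
   vertex 3.0 5.8 1.4
   vertex 0.0 0.8 0.8
  endloop
 endfacet
 facet normal -0.869 0.481 0.114
  outer loop
   vertex 2.8 5.2 3.6
   vertex 0.0 0.8 0.8
   vertex 0.8 1.2 5.2
  endloop
 endfacet
 facet normal 0.568 0.045 0.822
  outer loop
   vertex 2.8 5.2 3.6
   vertex 0.8 1.2 5.2
   vertex 5.2 0.4 2.2
  endloop
 endfacet
 facet normal -0.672 0.472 -0.572
  outer loop
   vertex 3.2 5.6 1.0
   vertex 0.0 0.8 0.8
   vertex 3.0 5.8 1.4
  endloop
 endfacet
 facet normal -0.109 0.114 -0.987
  outer loop
   vertex 3.2 5.6 1.0
   vertex 5.0 0.4 0.2
   vertex 0.0 0.8 0.8
  endloop
 endfacet
 facet normal 0.230 0.934 0.275
  outer loop
   vertex 4.0 5.2 2.6
   vertex 3.0 5.8 1.4
   vertex 2.8 5.2 3.6
  endloop
 endfacet
 facet normal 0.597 0.796 -0.100
  outer loop
   vertex 4.0 5.2 2.6
   vertex 3.2 5.6 1.0
   vertex 3.0 5.8 1.4
  endloop
 endfacet
 facet normal 0.637 0.096 0.765
  outer loop
   vertex 4.0 5.2 2.6
   vertex 2.8 5.2 3.6
   vertex 5.2 0.4 2.2
  endloop
 endfacet
 facet normal 0.964 0.249 -0.096
  outer loop
   vertex 4.0 5.2 2.6
   vertex 5.2 0.4 2.2
   vertex 5.0 0.4 0.2
  endloop
 endfacet
 facet normal 0.869 0.354 -0.346
  outer loop
   vertex 4.0 5.2 2.6
   vertex 5.0 0.4 0.2
   vertex 3.2 5.6 1.0
  endloop
 endfacet
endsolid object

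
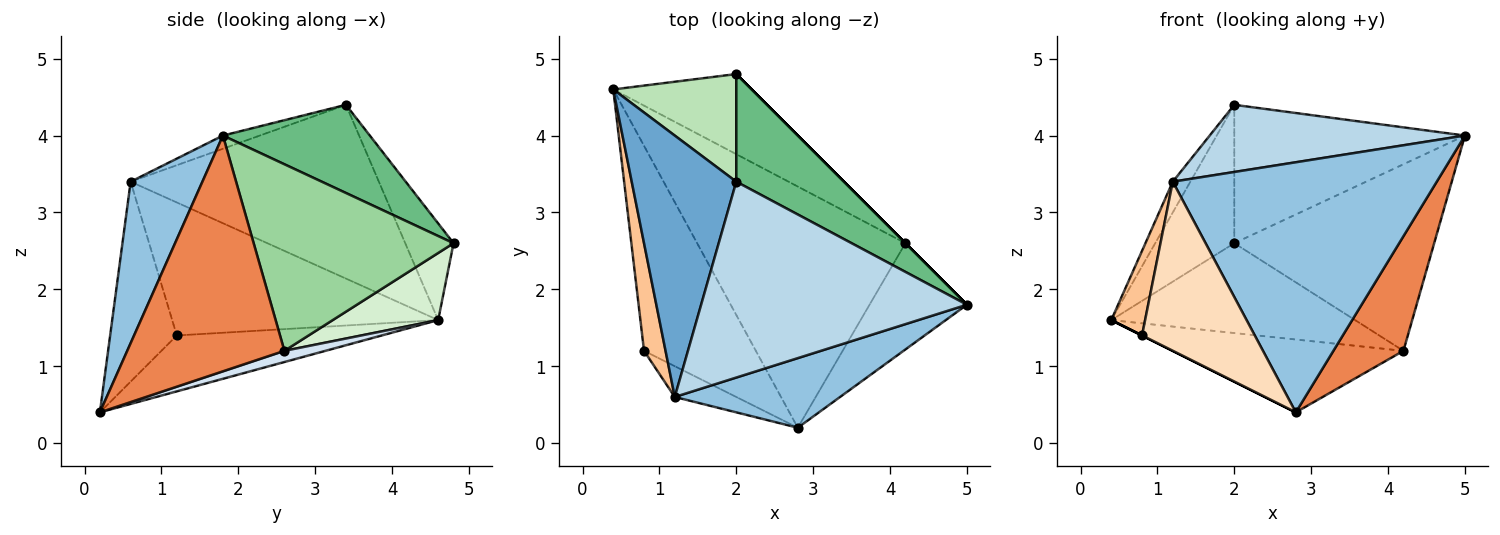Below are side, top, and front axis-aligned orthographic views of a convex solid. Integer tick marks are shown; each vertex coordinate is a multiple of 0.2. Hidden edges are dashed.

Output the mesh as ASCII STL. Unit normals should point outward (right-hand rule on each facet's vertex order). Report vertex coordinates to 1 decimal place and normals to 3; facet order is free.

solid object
 facet normal -0.855 0.061 0.515
  outer loop
   vertex 1.2 0.6 3.4
   vertex 2.0 3.4 4.4
   vertex 0.4 4.6 1.6
  endloop
 endfacet
 facet normal 0.253 -0.932 0.259
  outer loop
   vertex 1.2 0.6 3.4
   vertex 2.8 0.2 0.4
   vertex 5.0 1.8 4.0
  endloop
 endfacet
 facet normal -0.047 -0.324 0.945
  outer loop
   vertex 1.2 0.6 3.4
   vertex 5.0 1.8 4.0
   vertex 2.0 3.4 4.4
  endloop
 endfacet
 facet normal 0.051 0.289 -0.956
  outer loop
   vertex 4.2 2.6 1.2
   vertex 2.8 0.2 0.4
   vertex 0.4 4.6 1.6
  endloop
 endfacet
 facet normal 0.855 -0.381 -0.353
  outer loop
   vertex 4.2 2.6 1.2
   vertex 5.0 1.8 4.0
   vertex 2.8 0.2 0.4
  endloop
 endfacet
 facet normal -0.447 0.000 -0.894
  outer loop
   vertex 0.8 1.2 1.4
   vertex 0.4 4.6 1.6
   vertex 2.8 0.2 0.4
  endloop
 endfacet
 facet normal -0.979 -0.125 0.159
  outer loop
   vertex 0.8 1.2 1.4
   vertex 1.2 0.6 3.4
   vertex 0.4 4.6 1.6
  endloop
 endfacet
 facet normal -0.503 -0.851 -0.155
  outer loop
   vertex 0.8 1.2 1.4
   vertex 2.8 0.2 0.4
   vertex 1.2 0.6 3.4
  endloop
 endfacet
 facet normal 0.449 0.705 0.548
  outer loop
   vertex 2.0 4.8 2.6
   vertex 2.0 3.4 4.4
   vertex 5.0 1.8 4.0
  endloop
 endfacet
 facet normal 0.707 0.707 0.000
  outer loop
   vertex 2.0 4.8 2.6
   vertex 5.0 1.8 4.0
   vertex 4.2 2.6 1.2
  endloop
 endfacet
 facet normal -0.434 0.711 0.553
  outer loop
   vertex 2.0 4.8 2.6
   vertex 0.4 4.6 1.6
   vertex 2.0 3.4 4.4
  endloop
 endfacet
 facet normal 0.307 0.710 -0.633
  outer loop
   vertex 2.0 4.8 2.6
   vertex 4.2 2.6 1.2
   vertex 0.4 4.6 1.6
  endloop
 endfacet
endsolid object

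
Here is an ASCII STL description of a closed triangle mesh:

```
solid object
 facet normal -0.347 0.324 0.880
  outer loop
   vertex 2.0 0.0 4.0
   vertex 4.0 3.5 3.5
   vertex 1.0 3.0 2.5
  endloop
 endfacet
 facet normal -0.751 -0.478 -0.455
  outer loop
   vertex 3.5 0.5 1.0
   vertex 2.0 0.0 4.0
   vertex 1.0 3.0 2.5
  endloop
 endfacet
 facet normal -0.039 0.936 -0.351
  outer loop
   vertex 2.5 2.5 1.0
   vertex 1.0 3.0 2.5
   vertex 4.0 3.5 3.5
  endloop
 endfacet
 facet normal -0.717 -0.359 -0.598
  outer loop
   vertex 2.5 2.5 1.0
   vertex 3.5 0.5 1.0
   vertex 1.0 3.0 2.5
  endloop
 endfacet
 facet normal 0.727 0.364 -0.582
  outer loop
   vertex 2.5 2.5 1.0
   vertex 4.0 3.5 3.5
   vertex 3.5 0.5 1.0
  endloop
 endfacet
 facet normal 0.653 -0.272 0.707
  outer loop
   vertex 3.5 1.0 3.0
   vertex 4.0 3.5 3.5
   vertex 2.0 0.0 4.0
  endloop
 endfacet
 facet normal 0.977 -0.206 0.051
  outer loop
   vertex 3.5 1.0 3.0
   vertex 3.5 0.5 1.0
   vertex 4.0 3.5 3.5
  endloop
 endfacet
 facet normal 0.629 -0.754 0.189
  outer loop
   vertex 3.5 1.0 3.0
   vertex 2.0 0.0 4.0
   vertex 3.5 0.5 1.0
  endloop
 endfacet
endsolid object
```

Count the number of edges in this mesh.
12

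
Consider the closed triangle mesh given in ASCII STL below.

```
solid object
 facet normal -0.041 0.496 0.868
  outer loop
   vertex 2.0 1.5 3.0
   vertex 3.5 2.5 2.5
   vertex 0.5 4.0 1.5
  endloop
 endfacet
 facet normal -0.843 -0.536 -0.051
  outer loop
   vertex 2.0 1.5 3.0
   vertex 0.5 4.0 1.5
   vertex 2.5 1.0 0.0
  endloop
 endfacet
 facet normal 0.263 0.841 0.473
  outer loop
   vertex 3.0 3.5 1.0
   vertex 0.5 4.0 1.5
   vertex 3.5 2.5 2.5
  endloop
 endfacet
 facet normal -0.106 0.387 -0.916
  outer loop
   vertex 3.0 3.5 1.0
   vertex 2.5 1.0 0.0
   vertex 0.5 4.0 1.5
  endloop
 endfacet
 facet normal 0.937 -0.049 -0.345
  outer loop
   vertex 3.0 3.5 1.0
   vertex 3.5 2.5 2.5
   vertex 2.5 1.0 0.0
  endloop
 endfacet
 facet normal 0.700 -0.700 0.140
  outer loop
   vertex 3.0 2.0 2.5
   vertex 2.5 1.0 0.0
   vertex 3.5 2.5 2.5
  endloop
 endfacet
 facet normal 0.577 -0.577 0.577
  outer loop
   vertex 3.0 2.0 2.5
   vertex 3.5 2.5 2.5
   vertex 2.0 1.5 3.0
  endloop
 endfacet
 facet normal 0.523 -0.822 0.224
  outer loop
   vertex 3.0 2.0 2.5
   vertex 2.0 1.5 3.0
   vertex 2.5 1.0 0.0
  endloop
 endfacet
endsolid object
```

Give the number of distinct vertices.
6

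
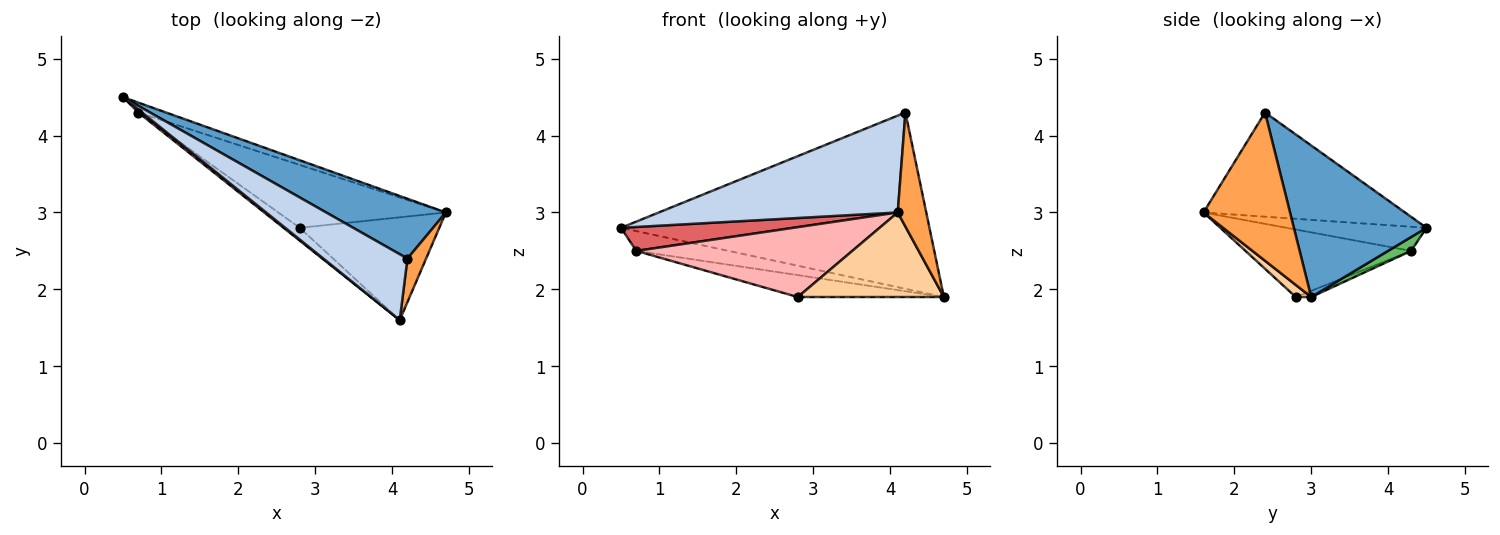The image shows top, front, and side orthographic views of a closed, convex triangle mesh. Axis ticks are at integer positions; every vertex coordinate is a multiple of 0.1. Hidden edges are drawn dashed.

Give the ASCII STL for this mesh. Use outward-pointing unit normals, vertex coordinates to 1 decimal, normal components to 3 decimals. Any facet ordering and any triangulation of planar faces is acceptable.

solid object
 facet normal 0.377 0.877 0.298
  outer loop
   vertex 4.2 2.4 4.3
   vertex 4.7 3.0 1.9
   vertex 0.5 4.5 2.8
  endloop
 endfacet
 facet normal -0.572 -0.678 0.461
  outer loop
   vertex 4.2 2.4 4.3
   vertex 0.5 4.5 2.8
   vertex 4.1 1.6 3.0
  endloop
 endfacet
 facet normal 0.943 -0.311 0.119
  outer loop
   vertex 4.2 2.4 4.3
   vertex 4.1 1.6 3.0
   vertex 4.7 3.0 1.9
  endloop
 endfacet
 facet normal 0.067 -0.634 -0.770
  outer loop
   vertex 2.8 2.8 1.9
   vertex 4.7 3.0 1.9
   vertex 4.1 1.6 3.0
  endloop
 endfacet
 facet normal 0.218 0.873 -0.436
  outer loop
   vertex 0.7 4.3 2.5
   vertex 0.5 4.5 2.8
   vertex 4.7 3.0 1.9
  endloop
 endfacet
 facet normal -0.035 0.329 -0.944
  outer loop
   vertex 0.7 4.3 2.5
   vertex 4.7 3.0 1.9
   vertex 2.8 2.8 1.9
  endloop
 endfacet
 facet normal -0.628 -0.772 0.097
  outer loop
   vertex 0.7 4.3 2.5
   vertex 4.1 1.6 3.0
   vertex 0.5 4.5 2.8
  endloop
 endfacet
 facet normal -0.602 -0.785 -0.145
  outer loop
   vertex 0.7 4.3 2.5
   vertex 2.8 2.8 1.9
   vertex 4.1 1.6 3.0
  endloop
 endfacet
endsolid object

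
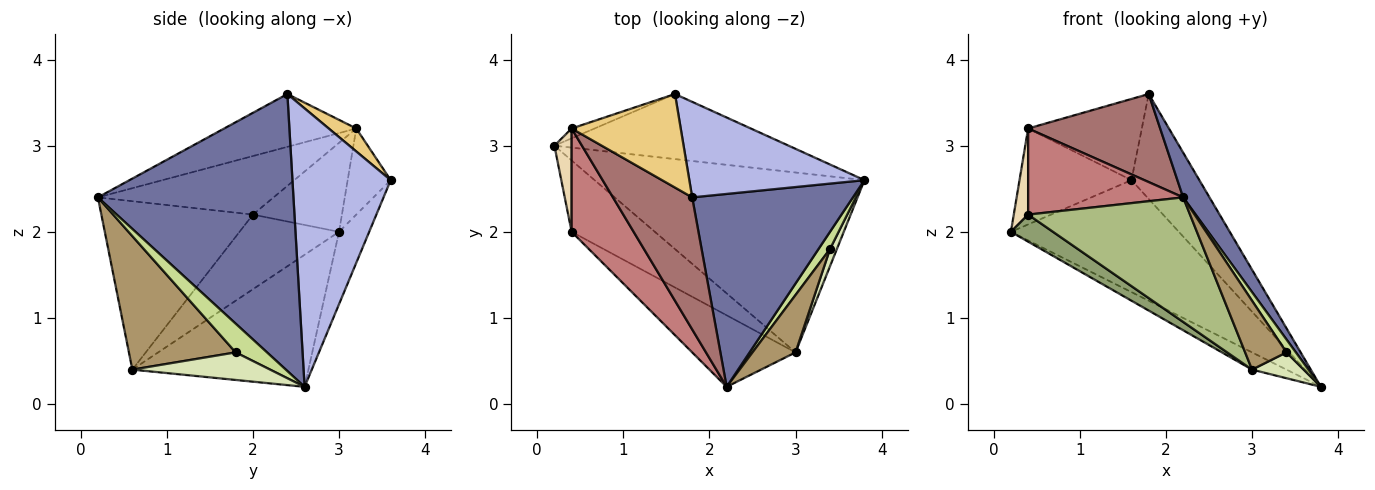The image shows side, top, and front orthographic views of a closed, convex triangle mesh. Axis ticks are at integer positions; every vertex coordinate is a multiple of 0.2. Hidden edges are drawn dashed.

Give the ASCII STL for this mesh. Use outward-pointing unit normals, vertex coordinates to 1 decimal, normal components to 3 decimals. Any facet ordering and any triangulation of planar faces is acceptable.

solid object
 facet normal 0.859 -0.116 0.499
  outer loop
   vertex 1.8 2.4 3.6
   vertex 2.2 0.2 2.4
   vertex 3.8 2.6 0.2
  endloop
 endfacet
 facet normal -0.438 0.086 -0.895
  outer loop
   vertex 3.0 0.6 0.4
   vertex 0.2 3.0 2.0
   vertex 3.8 2.6 0.2
  endloop
 endfacet
 facet normal -0.153 0.854 -0.497
  outer loop
   vertex 1.6 3.6 2.6
   vertex 3.8 2.6 0.2
   vertex 0.2 3.0 2.0
  endloop
 endfacet
 facet normal 0.731 0.505 0.460
  outer loop
   vertex 1.6 3.6 2.6
   vertex 1.8 2.4 3.6
   vertex 3.8 2.6 0.2
  endloop
 endfacet
 facet normal -0.642 -0.272 -0.717
  outer loop
   vertex 0.4 2.0 2.2
   vertex 0.2 3.0 2.0
   vertex 3.0 0.6 0.4
  endloop
 endfacet
 facet normal -0.630 -0.673 -0.387
  outer loop
   vertex 0.4 2.0 2.2
   vertex 3.0 0.6 0.4
   vertex 2.2 0.2 2.4
  endloop
 endfacet
 facet normal 0.894 -0.268 0.358
  outer loop
   vertex 3.4 1.8 0.6
   vertex 3.8 2.6 0.2
   vertex 2.2 0.2 2.4
  endloop
 endfacet
 facet normal 0.912 -0.342 0.228
  outer loop
   vertex 3.4 1.8 0.6
   vertex 3.0 0.6 0.4
   vertex 3.8 2.6 0.2
  endloop
 endfacet
 facet normal 0.893 -0.346 0.288
  outer loop
   vertex 3.4 1.8 0.6
   vertex 2.2 0.2 2.4
   vertex 3.0 0.6 0.4
  endloop
 endfacet
 facet normal -0.357 0.929 -0.095
  outer loop
   vertex 0.4 3.2 3.2
   vertex 1.6 3.6 2.6
   vertex 0.2 3.0 2.0
  endloop
 endfacet
 facet normal 0.157 0.648 0.746
  outer loop
   vertex 0.4 3.2 3.2
   vertex 1.8 2.4 3.6
   vertex 1.6 3.6 2.6
  endloop
 endfacet
 facet normal -0.970 -0.156 0.188
  outer loop
   vertex 0.4 3.2 3.2
   vertex 0.2 3.0 2.0
   vertex 0.4 2.0 2.2
  endloop
 endfacet
 facet normal -0.485 -0.485 0.728
  outer loop
   vertex 0.4 3.2 3.2
   vertex 2.2 0.2 2.4
   vertex 1.8 2.4 3.6
  endloop
 endfacet
 facet normal -0.587 -0.518 0.622
  outer loop
   vertex 0.4 3.2 3.2
   vertex 0.4 2.0 2.2
   vertex 2.2 0.2 2.4
  endloop
 endfacet
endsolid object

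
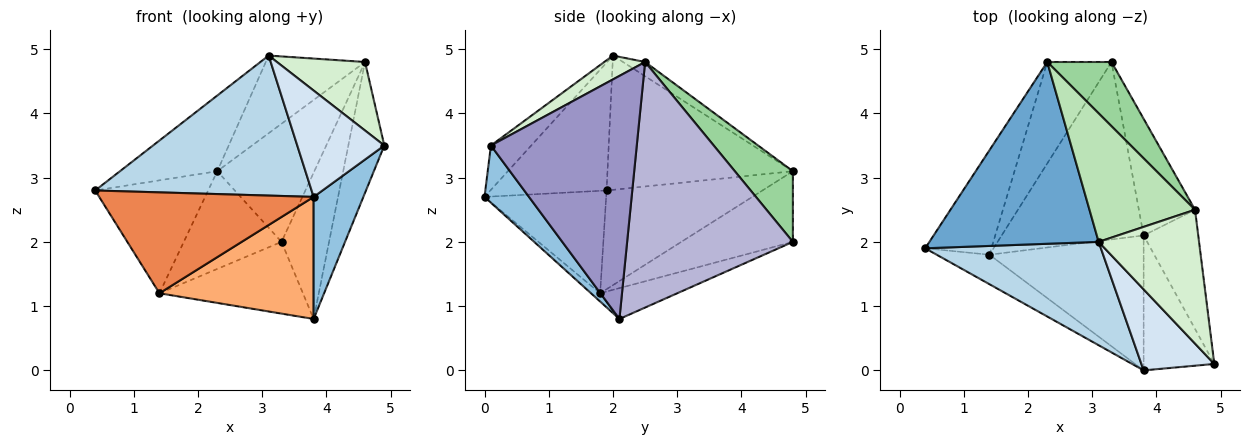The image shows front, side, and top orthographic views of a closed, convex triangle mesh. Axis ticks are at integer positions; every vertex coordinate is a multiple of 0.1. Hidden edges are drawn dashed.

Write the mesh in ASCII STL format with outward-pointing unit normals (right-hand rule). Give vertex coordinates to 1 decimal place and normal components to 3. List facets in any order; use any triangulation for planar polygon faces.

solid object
 facet normal -0.591 0.310 0.745
  outer loop
   vertex 3.1 2.0 4.9
   vertex 2.3 4.8 3.1
   vertex 0.4 1.9 2.8
  endloop
 endfacet
 facet normal 0.515 -0.575 -0.636
  outer loop
   vertex 3.8 0.0 2.7
   vertex 3.8 2.1 0.8
   vertex 4.9 0.1 3.5
  endloop
 endfacet
 facet normal -0.397 -0.739 0.545
  outer loop
   vertex 3.8 0.0 2.7
   vertex 3.1 2.0 4.9
   vertex 0.4 1.9 2.8
  endloop
 endfacet
 facet normal -0.346 -0.746 0.569
  outer loop
   vertex 3.8 0.0 2.7
   vertex 4.9 0.1 3.5
   vertex 3.1 2.0 4.9
  endloop
 endfacet
 facet normal -0.478 -0.843 -0.246
  outer loop
   vertex 1.4 1.8 1.2
   vertex 3.8 0.0 2.7
   vertex 0.4 1.9 2.8
  endloop
 endfacet
 facet normal -0.040 -0.670 -0.741
  outer loop
   vertex 1.4 1.8 1.2
   vertex 3.8 2.1 0.8
   vertex 3.8 0.0 2.7
  endloop
 endfacet
 facet normal -0.197 0.367 -0.909
  outer loop
   vertex 1.4 1.8 1.2
   vertex 3.3 4.8 2.0
   vertex 3.8 2.1 0.8
  endloop
 endfacet
 facet normal -0.712 0.516 -0.477
  outer loop
   vertex 1.4 1.8 1.2
   vertex 0.4 1.9 2.8
   vertex 2.3 4.8 3.1
  endloop
 endfacet
 facet normal -0.621 0.544 -0.565
  outer loop
   vertex 1.4 1.8 1.2
   vertex 2.3 4.8 3.1
   vertex 3.3 4.8 2.0
  endloop
 endfacet
 facet normal 0.465 0.778 0.423
  outer loop
   vertex 4.6 2.5 4.8
   vertex 3.3 4.8 2.0
   vertex 2.3 4.8 3.1
  endloop
 endfacet
 facet normal -0.115 0.514 0.850
  outer loop
   vertex 4.6 2.5 4.8
   vertex 2.3 4.8 3.1
   vertex 3.1 2.0 4.9
  endloop
 endfacet
 facet normal 0.207 -0.446 0.871
  outer loop
   vertex 4.6 2.5 4.8
   vertex 3.1 2.0 4.9
   vertex 4.9 0.1 3.5
  endloop
 endfacet
 facet normal 0.949 0.234 -0.213
  outer loop
   vertex 4.6 2.5 4.8
   vertex 4.9 0.1 3.5
   vertex 3.8 2.1 0.8
  endloop
 endfacet
 facet normal 0.939 0.269 -0.215
  outer loop
   vertex 4.6 2.5 4.8
   vertex 3.8 2.1 0.8
   vertex 3.3 4.8 2.0
  endloop
 endfacet
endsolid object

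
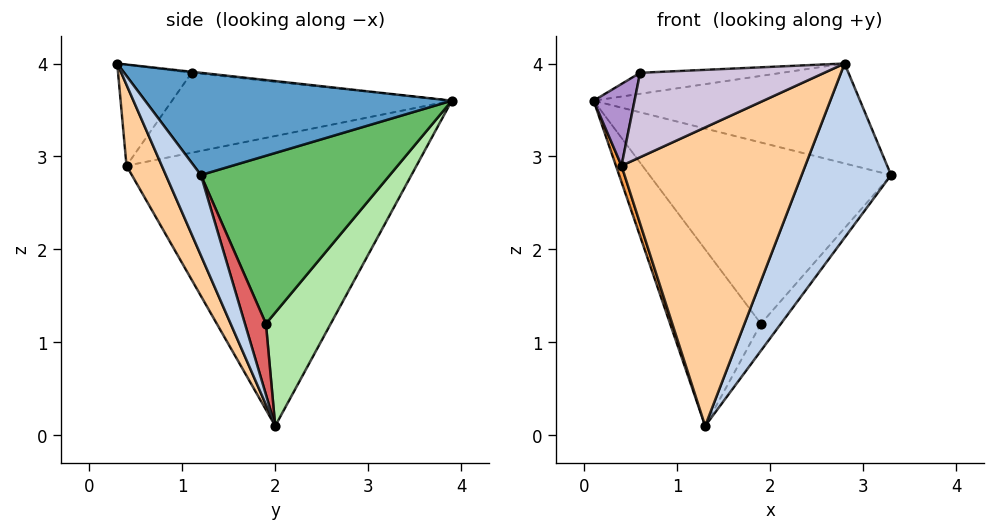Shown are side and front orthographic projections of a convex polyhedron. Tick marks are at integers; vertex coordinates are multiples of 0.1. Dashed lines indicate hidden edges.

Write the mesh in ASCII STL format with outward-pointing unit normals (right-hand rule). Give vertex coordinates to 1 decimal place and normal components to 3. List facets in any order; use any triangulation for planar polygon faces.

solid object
 facet normal 0.588 0.510 0.628
  outer loop
   vertex 2.8 0.3 4.0
   vertex 3.3 1.2 2.8
   vertex 0.1 3.9 3.6
  endloop
 endfacet
 facet normal 0.320 -0.817 -0.479
  outer loop
   vertex 1.3 2.0 0.1
   vertex 3.3 1.2 2.8
   vertex 2.8 0.3 4.0
  endloop
 endfacet
 facet normal -0.949 -0.018 -0.315
  outer loop
   vertex 0.4 0.4 2.9
   vertex 0.1 3.9 3.6
   vertex 1.3 2.0 0.1
  endloop
 endfacet
 facet normal 0.169 -0.878 -0.448
  outer loop
   vertex 0.4 0.4 2.9
   vertex 1.3 2.0 0.1
   vertex 2.8 0.3 4.0
  endloop
 endfacet
 facet normal 0.605 0.773 -0.191
  outer loop
   vertex 1.9 1.9 1.2
   vertex 0.1 3.9 3.6
   vertex 3.3 1.2 2.8
  endloop
 endfacet
 facet normal 0.564 0.791 -0.236
  outer loop
   vertex 1.9 1.9 1.2
   vertex 1.3 2.0 0.1
   vertex 0.1 3.9 3.6
  endloop
 endfacet
 facet normal 0.688 0.654 -0.316
  outer loop
   vertex 1.9 1.9 1.2
   vertex 3.3 1.2 2.8
   vertex 1.3 2.0 0.1
  endloop
 endfacet
 facet normal -0.007 0.105 0.994
  outer loop
   vertex 0.6 1.1 3.9
   vertex 2.8 0.3 4.0
   vertex 0.1 3.9 3.6
  endloop
 endfacet
 facet normal -0.948 -0.139 0.287
  outer loop
   vertex 0.6 1.1 3.9
   vertex 0.1 3.9 3.6
   vertex 0.4 0.4 2.9
  endloop
 endfacet
 facet normal -0.300 -0.752 0.587
  outer loop
   vertex 0.6 1.1 3.9
   vertex 0.4 0.4 2.9
   vertex 2.8 0.3 4.0
  endloop
 endfacet
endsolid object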